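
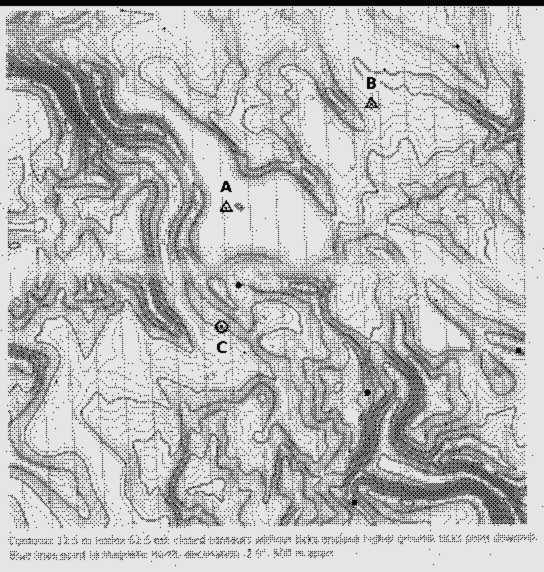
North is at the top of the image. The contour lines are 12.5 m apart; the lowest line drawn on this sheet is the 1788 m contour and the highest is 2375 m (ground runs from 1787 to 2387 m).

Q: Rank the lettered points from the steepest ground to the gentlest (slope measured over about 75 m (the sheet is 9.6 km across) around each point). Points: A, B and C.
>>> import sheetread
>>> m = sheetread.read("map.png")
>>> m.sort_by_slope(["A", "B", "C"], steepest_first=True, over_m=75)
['C', 'B', 'A']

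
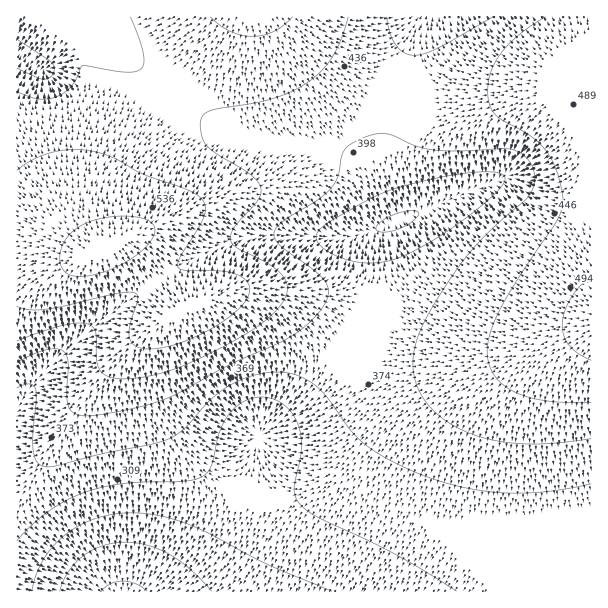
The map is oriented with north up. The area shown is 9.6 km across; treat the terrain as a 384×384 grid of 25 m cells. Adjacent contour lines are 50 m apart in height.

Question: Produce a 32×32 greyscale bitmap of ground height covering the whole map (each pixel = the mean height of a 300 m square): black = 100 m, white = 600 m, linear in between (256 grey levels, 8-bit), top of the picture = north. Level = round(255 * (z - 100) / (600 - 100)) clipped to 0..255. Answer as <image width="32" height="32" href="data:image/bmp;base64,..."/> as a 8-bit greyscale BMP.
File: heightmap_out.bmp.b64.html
<image width="32" height="32" href="data:image/bmp;base64,Qk02CAAAAAAAADYEAAAoAAAAIAAAACAAAAABAAgAAAAAAAAEAAATCwAAEwsAAAABAAAAAAAAAAAAAAEBAQACAgIAAwMDAAQEBAAFBQUABgYGAAcHBwAICAgACQkJAAoKCgALCwsADAwMAA0NDQAODg4ADw8PABAQEAAREREAEhISABMTEwAUFBQAFRUVABYWFgAXFxcAGBgYABkZGQAaGhoAGxsbABwcHAAdHR0AHh4eAB8fHwAgICAAISEhACIiIgAjIyMAJCQkACUlJQAmJiYAJycnACgoKAApKSkAKioqACsrKwAsLCwALS0tAC4uLgAvLy8AMDAwADExMQAyMjIAMzMzADQ0NAA1NTUANjY2ADc3NwA4ODgAOTk5ADo6OgA7OzsAPDw8AD09PQA+Pj4APz8/AEBAQABBQUEAQkJCAENDQwBEREQARUVFAEZGRgBHR0cASEhIAElJSQBKSkoAS0tLAExMTABNTU0ATk5OAE9PTwBQUFAAUVFRAFJSUgBTU1MAVFRUAFVVVQBWVlYAV1dXAFhYWABZWVkAWlpaAFtbWwBcXFwAXV1dAF5eXgBfX18AYGBgAGFhYQBiYmIAY2NjAGRkZABlZWUAZmZmAGdnZwBoaGgAaWlpAGpqagBra2sAbGxsAG1tbQBubm4Ab29vAHBwcABxcXEAcnJyAHNzcwB0dHQAdXV1AHZ2dgB3d3cAeHh4AHl5eQB6enoAe3t7AHx8fAB9fX0Afn5+AH9/fwCAgIAAgYGBAIKCggCDg4MAhISEAIWFhQCGhoYAh4eHAIiIiACJiYkAioqKAIuLiwCMjIwAjY2NAI6OjgCPj48AkJCQAJGRkQCSkpIAk5OTAJSUlACVlZUAlpaWAJeXlwCYmJgAmZmZAJqamgCbm5sAnJycAJ2dnQCenp4An5+fAKCgoAChoaEAoqKiAKOjowCkpKQApaWlAKampgCnp6cAqKioAKmpqQCqqqoAq6urAKysrACtra0Arq6uAK+vrwCwsLAAsbGxALKysgCzs7MAtLS0ALW1tQC2trYAt7e3ALi4uAC5ubkAurq6ALu7uwC8vLwAvb29AL6+vgC/v78AwMDAAMHBwQDCwsIAw8PDAMTExADFxcUAxsbGAMfHxwDIyMgAycnJAMrKygDLy8sAzMzMAM3NzQDOzs4Az8/PANDQ0ADR0dEA0tLSANPT0wDU1NQA1dXVANbW1gDX19cA2NjYANnZ2QDa2toA29vbANzc3ADd3d0A3t7eAN/f3wDg4OAA4eHhAOLi4gDj4+MA5OTkAOXl5QDm5uYA5+fnAOjo6ADp6ekA6urqAOvr6wDs7OwA7e3tAO7u7gDv7+8A8PDwAPHx8QDy8vIA8/PzAPT09AD19fUA9vb2APf39wD4+PgA+fn5APr6+gD7+/sA/Pz8AP39/QD+/v4A////AFRENCceGhoeJCwzOj9DR0pNUFNXWl5iZWhrbW9wcXJyWUo8MCcjIyctNDtBRktOUVRXWl1hZGdqbG9wcnNzdHRgU0c8NDAwMzg+REpOUlVYW15hZGdpbG5wcnN0dXV1dWdeU0pDPz9BRElOUlZZXF9iZGdpbG5wcnN1dnZ3d3d2bmlgWVNPTk9SVVdaXF5gZGdqbG5wcnR2d3h5enp5eXh0c21nYl9eXl5fYF9eX2Jmam5xc3V3eXt9fn+AgH9+fXd7eXVxbmxramlmYV1bX2VscXV4en1/goSGh4iIh4aEeYKEgX57eXd1cWphWFVZY210eXyAg4aJjI6QkZGRkI55hoyMioiFg395b2JWUVZibnd9gYWJjZGUl5qbnJybmniHkpaVk5GOiYJ2aFpVWWVxe4GGio6Tl5ufoqWmp6emeYaVnaCfnZqVjYFzZ2Fkbnh/hYmOkpecoaaqrbCxsrKAhZSiqq2sqaSckoV5c3R5f4SIjJCVmqCmq7C0t7q8vo+Lk6Oxury7tq+mmpCIhISGiIqNkZacoaius7i9wcTHpZybpLPBycvJw7qwpZyVkIyLi46RlpuhqK60usDFys65s6ystMHO1tfUzcO4raOblI+MjZCUmZ+mrLO6wMfN0snIxL+9wszW3N7a0si8sKWclI+Nj5KXnKOpsLi/xszS0tfY1dDMzNDX29zY0MW5rKGXkI2NkJSZn6WstLvCyc/Y3uPl4t3W0c/Q0dDMwreqnpSMiYiLkJWboaivtr3Eytrg5urt6uTb0crEwLuzqJuPhX58fYKIj5adpKuyuL7D2+Dk6e3u6+XbzsK3rqSZjoN5cWxtcXqDjZafp660ub3Z3uHk5+jo5d/VybyxppySiH50a2Zma3N+ipagqLC1uNfb3t/f4N/d2dTMwrmwp5+Xj4V7cmxpa3F7h5Ofq7O20tbZ2dnX1NLOysW/ubOspp+ZkouEfnl1dHZ8hpWotLjN0dPT0tDMyMTAvLezrqqloJuXk5GPjImGg4OFlKq3u8jLzMzMycbBvbi0sa2qpqKfm5iXlpeYmJmYl5ejs7y/wsTGxsXDwLy5tbKvrKqnpKGem5qZmpyfo6aprLS8wcO9v7+/v727uLa0srGwrqyppqKfnJucnqKnrLG3vcLFxbSwtbq5uLa1tLS1tbW0s7Csp6OfnZ2foqiutLrAxMbHoZqls7W0s7S1trm7vLy6t7Ktp6KenZ6hp620u8DEx8eSlqKwsrGys7a6vsHDw8G+ubKqo56bm56jqrG4vsPGxpqkrLCwsLK1ub7Dx8nKyMS+t66knJeVl5yjq7O6v8LEqq+wr6+wsre8w8jNz8/NycO7saWbko6NkZegqLG4vL8="/>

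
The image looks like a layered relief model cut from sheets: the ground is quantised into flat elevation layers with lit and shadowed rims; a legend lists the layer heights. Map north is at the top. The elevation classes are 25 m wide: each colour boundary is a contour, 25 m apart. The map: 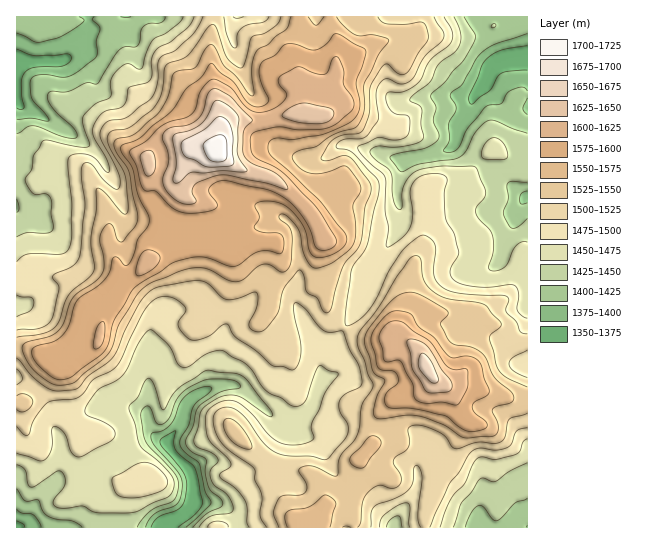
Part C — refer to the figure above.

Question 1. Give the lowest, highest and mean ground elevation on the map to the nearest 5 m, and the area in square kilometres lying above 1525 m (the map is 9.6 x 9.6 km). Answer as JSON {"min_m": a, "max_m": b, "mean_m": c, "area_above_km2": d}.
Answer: {"min_m": 1355, "max_m": 1720, "mean_m": 1505, "area_above_km2": 35.0}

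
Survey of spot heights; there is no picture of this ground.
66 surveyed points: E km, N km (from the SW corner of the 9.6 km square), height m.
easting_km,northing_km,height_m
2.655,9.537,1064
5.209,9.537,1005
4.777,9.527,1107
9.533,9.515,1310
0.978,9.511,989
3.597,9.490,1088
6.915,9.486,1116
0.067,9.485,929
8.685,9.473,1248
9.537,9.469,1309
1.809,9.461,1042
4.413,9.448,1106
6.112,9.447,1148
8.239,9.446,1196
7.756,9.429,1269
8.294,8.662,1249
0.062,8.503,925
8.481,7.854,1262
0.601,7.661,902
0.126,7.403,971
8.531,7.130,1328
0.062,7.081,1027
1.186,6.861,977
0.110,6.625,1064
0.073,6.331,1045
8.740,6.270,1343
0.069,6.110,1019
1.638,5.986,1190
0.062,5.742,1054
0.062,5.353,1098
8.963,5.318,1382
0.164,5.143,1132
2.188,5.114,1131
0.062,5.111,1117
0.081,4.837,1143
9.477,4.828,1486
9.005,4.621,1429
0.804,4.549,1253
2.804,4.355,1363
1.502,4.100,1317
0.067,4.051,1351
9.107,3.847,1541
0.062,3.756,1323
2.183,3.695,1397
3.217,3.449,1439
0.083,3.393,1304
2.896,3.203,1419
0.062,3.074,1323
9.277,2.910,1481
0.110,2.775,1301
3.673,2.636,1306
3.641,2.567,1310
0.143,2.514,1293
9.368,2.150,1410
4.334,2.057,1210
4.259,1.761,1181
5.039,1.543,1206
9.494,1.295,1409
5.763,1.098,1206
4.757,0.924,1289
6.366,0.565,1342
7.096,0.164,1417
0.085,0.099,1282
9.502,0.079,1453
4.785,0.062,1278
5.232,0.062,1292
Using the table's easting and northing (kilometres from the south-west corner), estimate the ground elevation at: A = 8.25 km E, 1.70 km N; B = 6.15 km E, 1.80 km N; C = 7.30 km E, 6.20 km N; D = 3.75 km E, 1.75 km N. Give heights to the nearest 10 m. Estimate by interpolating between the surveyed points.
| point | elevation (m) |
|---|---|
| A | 1390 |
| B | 1300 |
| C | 1330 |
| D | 1230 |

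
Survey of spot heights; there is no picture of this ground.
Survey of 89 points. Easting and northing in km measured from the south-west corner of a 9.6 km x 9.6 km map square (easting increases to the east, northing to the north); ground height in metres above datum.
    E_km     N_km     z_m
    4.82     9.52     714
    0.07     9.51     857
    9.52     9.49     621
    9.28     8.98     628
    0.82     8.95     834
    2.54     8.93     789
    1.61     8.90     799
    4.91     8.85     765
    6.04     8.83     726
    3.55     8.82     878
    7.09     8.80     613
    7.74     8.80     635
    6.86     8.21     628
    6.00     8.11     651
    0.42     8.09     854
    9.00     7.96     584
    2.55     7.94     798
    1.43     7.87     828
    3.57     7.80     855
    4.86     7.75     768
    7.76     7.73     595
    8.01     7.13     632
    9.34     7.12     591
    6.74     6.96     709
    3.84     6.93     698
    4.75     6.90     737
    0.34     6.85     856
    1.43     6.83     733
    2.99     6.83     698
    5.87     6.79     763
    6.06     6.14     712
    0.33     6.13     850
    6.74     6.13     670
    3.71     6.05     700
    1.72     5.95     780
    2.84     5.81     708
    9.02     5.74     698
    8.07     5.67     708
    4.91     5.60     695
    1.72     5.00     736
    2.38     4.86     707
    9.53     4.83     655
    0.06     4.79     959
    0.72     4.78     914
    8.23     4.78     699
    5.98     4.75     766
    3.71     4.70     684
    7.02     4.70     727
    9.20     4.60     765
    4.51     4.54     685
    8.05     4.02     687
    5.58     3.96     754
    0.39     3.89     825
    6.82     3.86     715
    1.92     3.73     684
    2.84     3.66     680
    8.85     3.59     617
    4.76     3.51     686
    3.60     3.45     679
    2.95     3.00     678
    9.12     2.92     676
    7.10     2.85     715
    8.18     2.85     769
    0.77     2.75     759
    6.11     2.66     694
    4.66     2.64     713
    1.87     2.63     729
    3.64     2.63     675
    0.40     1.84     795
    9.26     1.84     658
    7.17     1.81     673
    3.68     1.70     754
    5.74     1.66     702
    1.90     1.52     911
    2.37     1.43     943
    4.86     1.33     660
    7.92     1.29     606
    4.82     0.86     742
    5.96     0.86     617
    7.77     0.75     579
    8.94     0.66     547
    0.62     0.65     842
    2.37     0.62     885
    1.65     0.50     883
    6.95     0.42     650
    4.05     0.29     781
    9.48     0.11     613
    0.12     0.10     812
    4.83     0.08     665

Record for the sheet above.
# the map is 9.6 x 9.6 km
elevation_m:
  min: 520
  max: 985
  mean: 725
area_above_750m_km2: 30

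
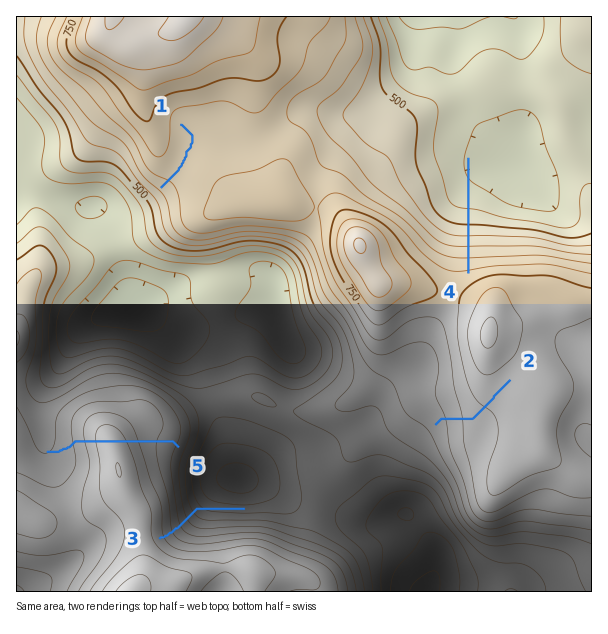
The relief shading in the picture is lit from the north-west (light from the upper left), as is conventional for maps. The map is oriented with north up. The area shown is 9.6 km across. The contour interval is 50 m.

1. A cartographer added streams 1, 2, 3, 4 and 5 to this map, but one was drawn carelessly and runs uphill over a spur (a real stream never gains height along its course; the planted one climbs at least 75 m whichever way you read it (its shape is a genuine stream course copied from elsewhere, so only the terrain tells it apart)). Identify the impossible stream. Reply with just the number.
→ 5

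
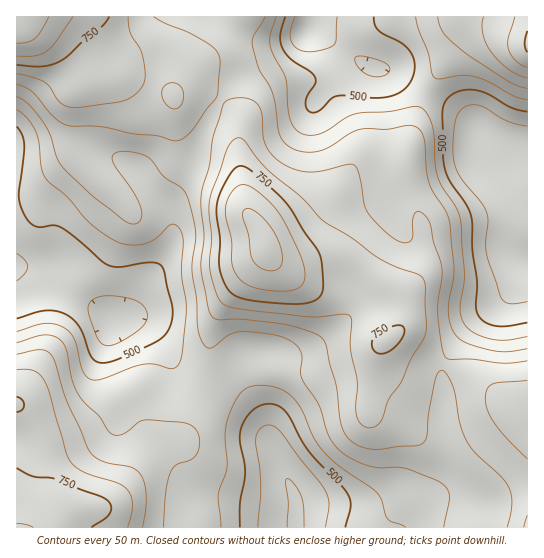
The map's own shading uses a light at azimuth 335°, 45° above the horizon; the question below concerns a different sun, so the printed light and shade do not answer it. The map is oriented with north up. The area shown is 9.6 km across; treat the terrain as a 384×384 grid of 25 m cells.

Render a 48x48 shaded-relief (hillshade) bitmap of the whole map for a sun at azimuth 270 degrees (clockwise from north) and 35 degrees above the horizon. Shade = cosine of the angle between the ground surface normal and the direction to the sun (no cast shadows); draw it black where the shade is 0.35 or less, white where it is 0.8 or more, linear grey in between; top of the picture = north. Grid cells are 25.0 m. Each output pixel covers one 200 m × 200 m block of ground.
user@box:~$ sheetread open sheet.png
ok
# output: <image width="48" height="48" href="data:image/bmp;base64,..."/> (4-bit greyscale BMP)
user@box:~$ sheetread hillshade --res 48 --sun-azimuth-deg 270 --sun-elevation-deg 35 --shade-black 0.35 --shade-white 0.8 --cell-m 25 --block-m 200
<image width="48" height="48" href="data:image/bmp;base64,Qk32BAAAAAAAAHYAAAAoAAAAMAAAADAAAAABAAQAAAAAAIAEAAATCwAAEwsAABAAAAAAAAAAAAAAABEREQAiIiIAMzMzAERERABVVVUAZmZmAHd3dwCIiIgAmZmZAKqqqgC7u7sAzMzMAN3d3QDu7u4A////AHd3ZmZlMjVndlQzRFaKu6qZiImamYiJvHd3d3ZlMjRndlRERFaKu7qpmImZmIiKu3d3d3ZlMjRmdlRERFaKq7qpmIiZiIiaq3d3dmZlQzRmdlVENFeKu7qpmIiIiIiZqnd3ZmZmVEVndlVDNFeau7qZiIiIiJmZmXd2VVZmZlVndlQzNGiru6qYd4iIiZmZmXd2VFVndmZ3dlQyNHq8y6qYd4h3iJiZmYh1REVnd3d3dlMiNYvMy7qYd3d3iImZmYhlREVniHd3dkMjRpvMy7qXdndniJmZmHdlREVniId3dlQzV5vMu7uXZmZniZmpiHZUM0Z3iHd3dmREV5vLu8uXZmZniaqZh2ZDM1eId3d3d2VVV5q7u8uXZmZXiaqYd2ZDI1eIh2d4h3ZmZ5qqq7qXdmVWiaqYd2ZCIleZh2Z4iHZneJmqqrqYdmVXiamIiHZTIkeJmHZ5mHZ3iJmaqqqYdlVXiZiHeHdTISWJmIeJqXZniJmaqquodlRWeId3eIhkIRR5mZiaqXZniJmaqqupdURVZmZniJl1MRNomZmruXZniImaqquphlQzRFVniJmGQiRomaq8yoZniImZmaqph2QiI0VniJmGUzV4iZq83Jd3iIiIeImZmHQhEjVniJiHZVZ4iZq83bmIiHd3ZneImHUhEjRWeIiHdmZ4iJq83tuYiHdmVWeJmHUxESRWd4iIh3d3eJq83typiHdURWeJmHUyESNGd4iIiIiHd4q97uy6mHZURGeIh2ZTERJFZ4iIiJmHd4m97u26mGVDRWd3dmdkEBJFZ4iIiZmYd3is7+3LmFQ0RWd2Znd0IAJGd4iIiZmYh2eL7/3Ll0M0VmZlVnh1IAJGeJiIiamZh1Z63/7LlkI0VmZlZ4h0IBJGiJiImqmZhlV63/7KhTI0ZmZmd4h0IRNXiJiImqmZhlaK3/65ZDI1Z2VmeIhkISNXiJmJqqmYdVaKzv64UzNGd2VneIdTESRniJmZqqmHZmiave23QzRXd2ZneHYyEjV4iKqqqph2ZomZrN2nQzVnh3ZniHUgEkaIiLu6qYdmZ5mYm8ymQ0VniHd3iHQQA1eIiLvLqHZmeJmHisyWM0VniIh3iHQAA2iIiLzLmHZ3iJmHebuVM0VniZh3iHQAA2iIiMzLmHd4iIiHaKqWQzRniamHeHUQA2iIiMzLmHiIiHiGZ5qWQzNXmqmHeHUgE2iIiMzLmHeIh4iGVomXUyJHiZmHeIZCJGiZmLzLmHd3d4iGVXiHUyJGiZh3iIdUNWiqmau6mHd3d4iGVWd3VCJGeId3iZl1VXiqqZqpmHd3Znh2ZVZmZTNGd2ZniaqXZnmqqYiIiHd3Znd3ZlVmZURWZmZnibupd4mrqndmZ3d3Zmd3dlVWVDNWZmZ4iby6iJqru3ZVVmdmZmd3dmVVQyNXd3eIiau6mZq7u3ZURWZmZmZ3ZmZlQhFHmYiZmau6maqru3ZURWZVVmZmZmd2QgBIqpmZmZq6mZqqu3ZURVZURVZmZniHUgA3mpmamZq6mZmavA=="/>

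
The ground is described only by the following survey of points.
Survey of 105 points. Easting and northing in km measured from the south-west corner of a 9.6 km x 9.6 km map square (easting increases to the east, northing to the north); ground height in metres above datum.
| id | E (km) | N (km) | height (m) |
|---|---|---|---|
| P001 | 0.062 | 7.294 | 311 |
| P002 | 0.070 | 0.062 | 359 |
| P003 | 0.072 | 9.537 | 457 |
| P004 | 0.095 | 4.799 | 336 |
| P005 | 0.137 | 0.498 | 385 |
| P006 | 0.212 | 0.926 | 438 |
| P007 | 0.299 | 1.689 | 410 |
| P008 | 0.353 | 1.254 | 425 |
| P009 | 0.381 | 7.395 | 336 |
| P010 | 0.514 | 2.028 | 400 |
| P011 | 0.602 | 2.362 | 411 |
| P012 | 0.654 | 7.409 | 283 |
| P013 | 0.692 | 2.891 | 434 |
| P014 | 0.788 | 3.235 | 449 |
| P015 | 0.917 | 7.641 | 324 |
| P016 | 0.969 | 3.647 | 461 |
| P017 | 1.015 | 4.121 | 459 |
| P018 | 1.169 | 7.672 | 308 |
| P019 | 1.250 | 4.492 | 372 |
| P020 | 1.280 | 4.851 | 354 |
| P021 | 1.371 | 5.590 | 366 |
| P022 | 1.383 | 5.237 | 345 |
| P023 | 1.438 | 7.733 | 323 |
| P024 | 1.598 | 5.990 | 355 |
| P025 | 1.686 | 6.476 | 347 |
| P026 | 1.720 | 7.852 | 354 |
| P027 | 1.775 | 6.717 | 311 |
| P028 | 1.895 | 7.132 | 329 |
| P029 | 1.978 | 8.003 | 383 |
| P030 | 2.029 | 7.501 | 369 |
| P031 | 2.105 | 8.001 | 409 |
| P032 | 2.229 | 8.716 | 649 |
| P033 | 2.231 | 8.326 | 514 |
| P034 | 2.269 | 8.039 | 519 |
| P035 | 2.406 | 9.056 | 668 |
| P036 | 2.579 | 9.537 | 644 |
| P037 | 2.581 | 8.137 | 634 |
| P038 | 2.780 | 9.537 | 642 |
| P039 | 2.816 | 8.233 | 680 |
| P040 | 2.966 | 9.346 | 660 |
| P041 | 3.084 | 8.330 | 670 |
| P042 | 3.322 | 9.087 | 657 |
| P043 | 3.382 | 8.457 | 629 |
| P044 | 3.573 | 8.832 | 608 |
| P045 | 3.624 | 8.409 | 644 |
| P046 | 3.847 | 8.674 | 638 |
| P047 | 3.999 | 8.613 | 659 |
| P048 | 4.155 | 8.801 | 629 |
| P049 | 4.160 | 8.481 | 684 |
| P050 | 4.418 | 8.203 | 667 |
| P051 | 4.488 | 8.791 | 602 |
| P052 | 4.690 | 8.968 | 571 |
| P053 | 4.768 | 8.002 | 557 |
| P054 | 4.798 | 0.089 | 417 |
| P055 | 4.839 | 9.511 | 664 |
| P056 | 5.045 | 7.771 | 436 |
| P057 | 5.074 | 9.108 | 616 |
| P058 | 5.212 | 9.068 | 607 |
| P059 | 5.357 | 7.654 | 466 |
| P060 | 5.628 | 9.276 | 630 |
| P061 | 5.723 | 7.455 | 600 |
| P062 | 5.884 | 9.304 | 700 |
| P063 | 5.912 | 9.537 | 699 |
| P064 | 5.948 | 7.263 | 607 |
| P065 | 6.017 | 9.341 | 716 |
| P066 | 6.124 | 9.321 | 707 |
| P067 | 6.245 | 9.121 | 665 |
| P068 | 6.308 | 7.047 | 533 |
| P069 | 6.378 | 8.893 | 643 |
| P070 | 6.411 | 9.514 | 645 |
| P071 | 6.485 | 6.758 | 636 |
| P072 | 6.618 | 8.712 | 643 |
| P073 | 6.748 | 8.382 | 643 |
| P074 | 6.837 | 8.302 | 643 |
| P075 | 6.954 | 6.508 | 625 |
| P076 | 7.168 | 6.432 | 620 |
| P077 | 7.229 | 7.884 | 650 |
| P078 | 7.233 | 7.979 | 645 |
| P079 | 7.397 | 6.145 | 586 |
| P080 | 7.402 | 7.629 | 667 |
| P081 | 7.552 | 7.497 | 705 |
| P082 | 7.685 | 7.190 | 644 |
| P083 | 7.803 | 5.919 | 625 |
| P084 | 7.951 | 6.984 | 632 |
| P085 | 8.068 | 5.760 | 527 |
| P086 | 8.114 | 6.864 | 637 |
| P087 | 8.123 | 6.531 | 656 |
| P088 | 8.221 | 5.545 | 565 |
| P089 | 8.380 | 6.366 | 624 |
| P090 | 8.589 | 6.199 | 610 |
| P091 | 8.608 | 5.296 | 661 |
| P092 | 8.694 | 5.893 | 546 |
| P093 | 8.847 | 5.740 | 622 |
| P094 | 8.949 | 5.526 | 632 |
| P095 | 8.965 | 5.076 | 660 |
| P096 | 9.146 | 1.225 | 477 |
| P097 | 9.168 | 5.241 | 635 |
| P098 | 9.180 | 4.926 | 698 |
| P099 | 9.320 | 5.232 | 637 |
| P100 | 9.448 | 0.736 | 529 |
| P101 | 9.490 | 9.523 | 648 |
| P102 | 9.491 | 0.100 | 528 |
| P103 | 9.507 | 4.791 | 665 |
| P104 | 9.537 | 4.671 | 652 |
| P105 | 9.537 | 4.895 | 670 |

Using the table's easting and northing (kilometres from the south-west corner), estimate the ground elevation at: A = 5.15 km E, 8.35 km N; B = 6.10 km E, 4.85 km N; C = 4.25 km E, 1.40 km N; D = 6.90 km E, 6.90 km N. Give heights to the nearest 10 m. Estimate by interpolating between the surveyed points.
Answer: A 550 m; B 470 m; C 410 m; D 630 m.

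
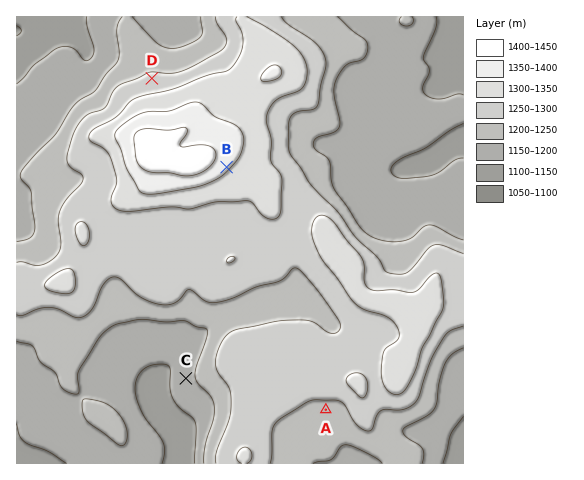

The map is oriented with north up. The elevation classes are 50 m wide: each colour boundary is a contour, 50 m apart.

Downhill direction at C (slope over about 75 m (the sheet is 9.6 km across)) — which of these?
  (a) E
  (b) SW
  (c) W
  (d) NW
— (c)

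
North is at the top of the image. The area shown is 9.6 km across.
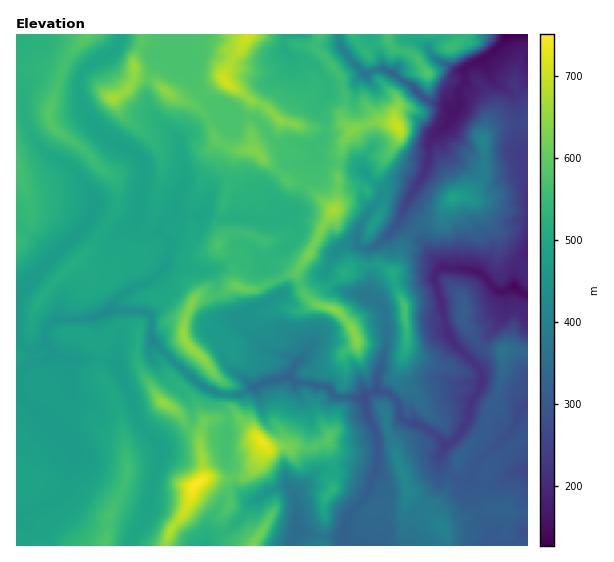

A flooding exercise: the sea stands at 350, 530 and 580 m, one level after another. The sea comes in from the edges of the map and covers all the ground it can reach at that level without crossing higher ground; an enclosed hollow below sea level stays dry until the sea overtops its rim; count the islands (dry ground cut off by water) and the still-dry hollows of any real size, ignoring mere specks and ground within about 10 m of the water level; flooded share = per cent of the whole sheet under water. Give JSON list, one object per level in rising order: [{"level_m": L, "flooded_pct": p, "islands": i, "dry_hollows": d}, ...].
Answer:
[{"level_m": 350, "flooded_pct": 22, "islands": 2, "dry_hollows": 0}, {"level_m": 530, "flooded_pct": 71, "islands": 1, "dry_hollows": 0}, {"level_m": 580, "flooded_pct": 90, "islands": 5, "dry_hollows": 0}]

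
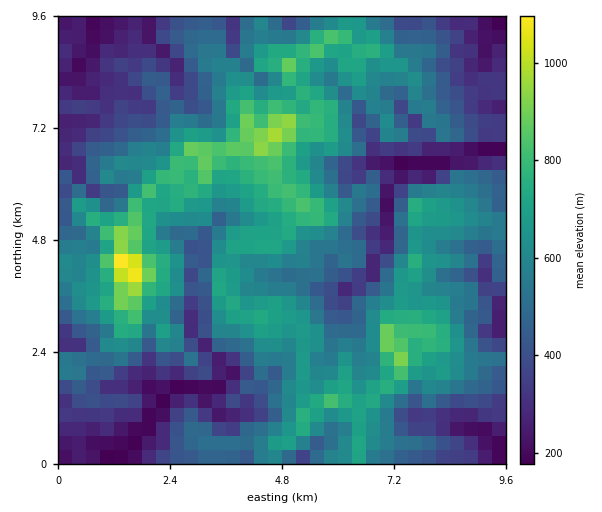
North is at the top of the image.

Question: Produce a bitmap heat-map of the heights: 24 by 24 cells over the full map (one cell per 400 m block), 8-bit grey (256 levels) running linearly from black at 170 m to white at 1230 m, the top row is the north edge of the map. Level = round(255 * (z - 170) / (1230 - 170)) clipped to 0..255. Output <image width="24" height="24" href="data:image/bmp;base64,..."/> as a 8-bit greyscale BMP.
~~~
<image width="24" height="24" href="data:image/bmp;base64,Qk12BgAAAAAAADYEAAAoAAAAGAAAABgAAAABAAgAAAAAAEACAAATCwAAEwsAAAABAAAAAAAAAAAAAAEBAQACAgIAAwMDAAQEBAAFBQUABgYGAAcHBwAICAgACQkJAAoKCgALCwsADAwMAA0NDQAODg4ADw8PABAQEAAREREAEhISABMTEwAUFBQAFRUVABYWFgAXFxcAGBgYABkZGQAaGhoAGxsbABwcHAAdHR0AHh4eAB8fHwAgICAAISEhACIiIgAjIyMAJCQkACUlJQAmJiYAJycnACgoKAApKSkAKioqACsrKwAsLCwALS0tAC4uLgAvLy8AMDAwADExMQAyMjIAMzMzADQ0NAA1NTUANjY2ADc3NwA4ODgAOTk5ADo6OgA7OzsAPDw8AD09PQA+Pj4APz8/AEBAQABBQUEAQkJCAENDQwBEREQARUVFAEZGRgBHR0cASEhIAElJSQBKSkoAS0tLAExMTABNTU0ATk5OAE9PTwBQUFAAUVFRAFJSUgBTU1MAVFRUAFVVVQBWVlYAV1dXAFhYWABZWVkAWlpaAFtbWwBcXFwAXV1dAF5eXgBfX18AYGBgAGFhYQBiYmIAY2NjAGRkZABlZWUAZmZmAGdnZwBoaGgAaWlpAGpqagBra2sAbGxsAG1tbQBubm4Ab29vAHBwcABxcXEAcnJyAHNzcwB0dHQAdXV1AHZ2dgB3d3cAeHh4AHl5eQB6enoAe3t7AHx8fAB9fX0Afn5+AH9/fwCAgIAAgYGBAIKCggCDg4MAhISEAIWFhQCGhoYAh4eHAIiIiACJiYkAioqKAIuLiwCMjIwAjY2NAI6OjgCPj48AkJCQAJGRkQCSkpIAk5OTAJSUlACVlZUAlpaWAJeXlwCYmJgAmZmZAJqamgCbm5sAnJycAJ2dnQCenp4An5+fAKCgoAChoaEAoqKiAKOjowCkpKQApaWlAKampgCnp6cAqKioAKmpqQCqqqoAq6urAKysrACtra0Arq6uAK+vrwCwsLAAsbGxALKysgCzs7MAtLS0ALW1tQC2trYAt7e3ALi4uAC5ubkAurq6ALu7uwC8vLwAvb29AL6+vgC/v78AwMDAAMHBwQDCwsIAw8PDAMTExADFxcUAxsbGAMfHxwDIyMgAycnJAMrKygDLy8sAzMzMAM3NzQDOzs4Az8/PANDQ0ADR0dEA0tLSANPT0wDU1NQA1dXVANbW1gDX19cA2NjYANnZ2QDa2toA29vbANzc3ADd3d0A3t7eAN/f3wDg4OAA4eHhAOLi4gDj4+MA5OTkAOXl5QDm5uYA5+fnAOjo6ADp6ekA6urqAOvr6wDs7OwA7e3tAO7u7gDv7+8A8PDwAPHx8QDy8vIA8/PzAPT09AD19fUA9vb2APf39wD4+PgA+fn5APr6+gD7+/sA/Pz8AP39/QD+/v4A////AAwSAwMQKj1HTEhPa1A7X3F5U0pBNC8eBhUSEwsEGUBRSEZXbn9qT2h+X0pGNB0MCSUjJBwODDQ8GBkxRHOLaXV5ZDMlHhYaJCc7LjQcBRQTEjItUGt+lYWBd1VKSDg3LUpKMRoRFA8WExhIQmtzboBuh4pke2pZRFxPTE0uMzlHFyRPWmVvXXReiKqCd2ZUUiExY3RRal8dRFFpc2x4Wl9cop6Sj3BGKTZQYpF1dVIhZHODgHdyTURblZOQimI6HFNyhq6Kc0gib4R6gHdcPDVXcX18dltOHWNwgL2qjWcsfXdkXlpKOx4tUXlvXlZDKmpolOC/jm8weXZkX1deSEwrN3h+aFg1PWNdgb+VgV8vZX5+gnNcVlRAHFh7ZVhCS0ldj7KZZFFUUXh8gIV1bU4uFFV1cWteXEmEcXyWenp1WmB+hZGdjmRGEmCDfXVmV0JEOUyXho6JeHmElJyLa0tcGT9naWVaSDQuZF1tipabjomTm455XC0xJBAQH0pGQhc4UWFrbpOopZqjpo5vWEgrEA8SCgYGCh4pND9NUHyKeJ21vqeKkWwsVlMkTD8lIBwdJjMxPlpTVo2kqq+RkWM0aTlHWUAsJiIgICklQDU2WoeEhYKOhFNgWURiRDQiGw4QGyI3RSNAW3ZeZo95YXJwYGRjRywmJhUKHykrJSFUYlNwjKOJcoh6eG9XOykUGhoKEhcbHEFTVDJpcnGQnImIeU9TRSYWDhILChMRKDxEQixfUzpYcoNpVTM+LiMRBA=="/>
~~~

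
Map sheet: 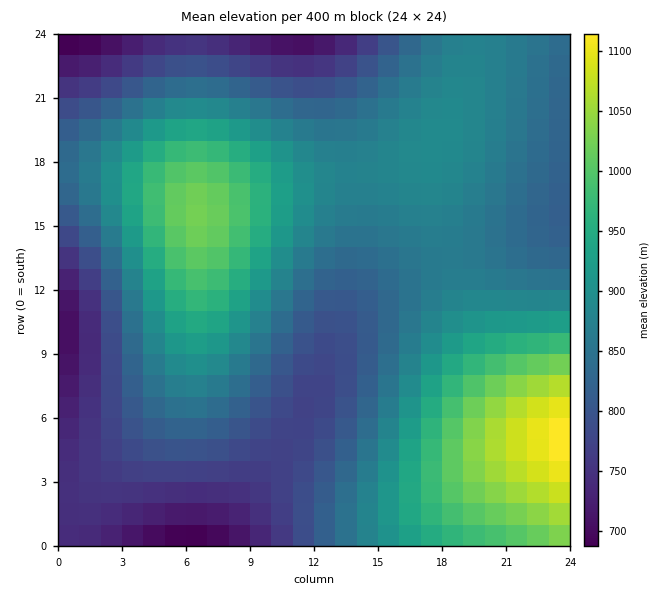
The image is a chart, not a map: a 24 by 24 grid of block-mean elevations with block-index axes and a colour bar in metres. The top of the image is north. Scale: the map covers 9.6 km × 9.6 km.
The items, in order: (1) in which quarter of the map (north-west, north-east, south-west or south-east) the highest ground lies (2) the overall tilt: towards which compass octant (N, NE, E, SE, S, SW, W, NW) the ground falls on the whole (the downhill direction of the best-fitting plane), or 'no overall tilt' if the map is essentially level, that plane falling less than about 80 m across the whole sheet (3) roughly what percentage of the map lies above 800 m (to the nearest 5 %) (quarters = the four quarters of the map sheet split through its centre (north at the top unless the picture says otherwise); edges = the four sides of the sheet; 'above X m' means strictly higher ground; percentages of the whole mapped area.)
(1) Look to the south-east quarter for the highest ground.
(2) Overall the map slopes down towards the west.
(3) Ground above 800 m makes up about 75 % of the sheet.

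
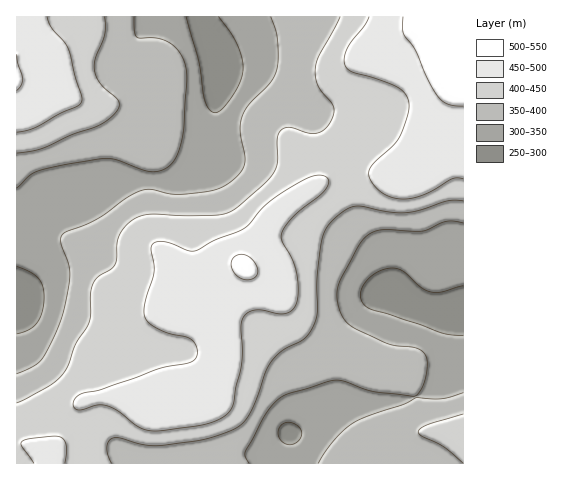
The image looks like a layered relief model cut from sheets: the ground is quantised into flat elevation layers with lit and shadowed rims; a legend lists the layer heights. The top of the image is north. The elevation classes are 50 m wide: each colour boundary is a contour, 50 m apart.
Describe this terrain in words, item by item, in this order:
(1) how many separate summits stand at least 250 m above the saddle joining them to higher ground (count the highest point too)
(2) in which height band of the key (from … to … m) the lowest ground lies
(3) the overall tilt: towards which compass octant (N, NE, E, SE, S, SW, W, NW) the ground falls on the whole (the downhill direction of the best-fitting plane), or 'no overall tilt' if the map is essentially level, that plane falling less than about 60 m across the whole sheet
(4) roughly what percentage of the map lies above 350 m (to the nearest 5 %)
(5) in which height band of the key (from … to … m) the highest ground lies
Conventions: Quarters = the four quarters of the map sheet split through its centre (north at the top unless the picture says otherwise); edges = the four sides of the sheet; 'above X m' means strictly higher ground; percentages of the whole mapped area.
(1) Counting only tops that stand 250 m proud, the map has 1 summit.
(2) The lowest ground lies in the 250–300 m band.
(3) On the whole the map has no overall tilt.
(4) Ground above 350 m makes up about 75 % of the sheet.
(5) Between 500 and 550 m: that is the band holding the highest ground.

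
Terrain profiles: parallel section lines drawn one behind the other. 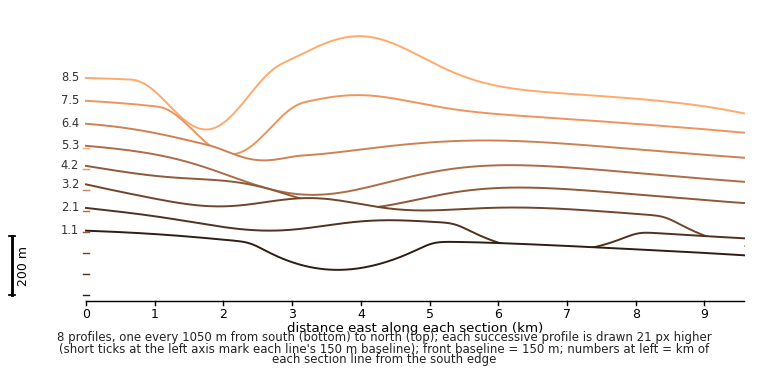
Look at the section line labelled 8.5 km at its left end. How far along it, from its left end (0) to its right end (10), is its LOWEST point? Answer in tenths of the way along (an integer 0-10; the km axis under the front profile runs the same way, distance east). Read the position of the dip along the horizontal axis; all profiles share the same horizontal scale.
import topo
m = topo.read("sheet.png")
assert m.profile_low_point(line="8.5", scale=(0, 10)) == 2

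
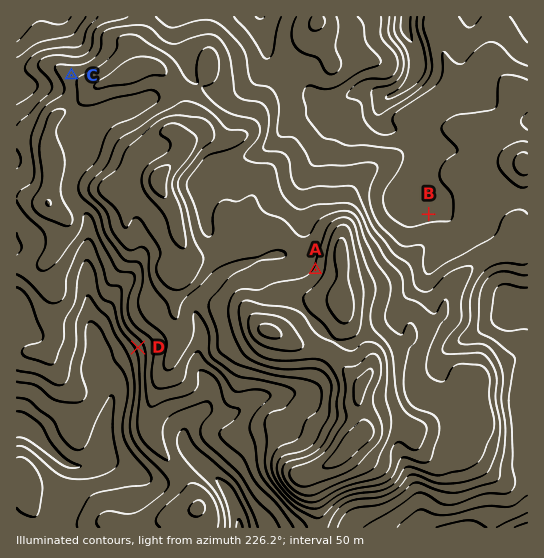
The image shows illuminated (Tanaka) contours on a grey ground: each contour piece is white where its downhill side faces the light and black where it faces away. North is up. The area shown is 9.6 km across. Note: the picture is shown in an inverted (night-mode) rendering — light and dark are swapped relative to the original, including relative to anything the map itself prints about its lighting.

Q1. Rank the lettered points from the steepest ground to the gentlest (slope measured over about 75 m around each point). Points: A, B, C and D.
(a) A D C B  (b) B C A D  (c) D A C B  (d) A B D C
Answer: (c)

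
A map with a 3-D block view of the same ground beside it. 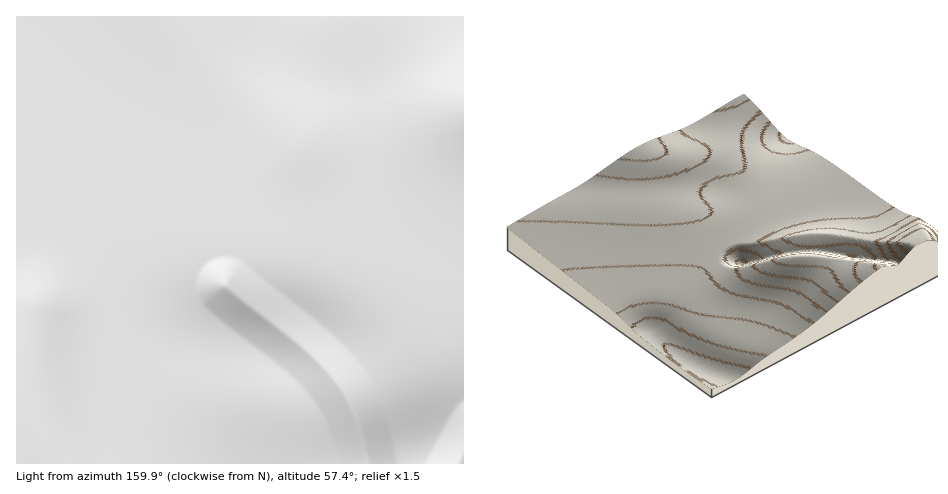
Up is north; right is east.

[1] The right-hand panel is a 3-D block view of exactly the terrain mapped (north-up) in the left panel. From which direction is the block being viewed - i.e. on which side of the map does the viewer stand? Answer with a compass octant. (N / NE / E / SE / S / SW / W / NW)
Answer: SW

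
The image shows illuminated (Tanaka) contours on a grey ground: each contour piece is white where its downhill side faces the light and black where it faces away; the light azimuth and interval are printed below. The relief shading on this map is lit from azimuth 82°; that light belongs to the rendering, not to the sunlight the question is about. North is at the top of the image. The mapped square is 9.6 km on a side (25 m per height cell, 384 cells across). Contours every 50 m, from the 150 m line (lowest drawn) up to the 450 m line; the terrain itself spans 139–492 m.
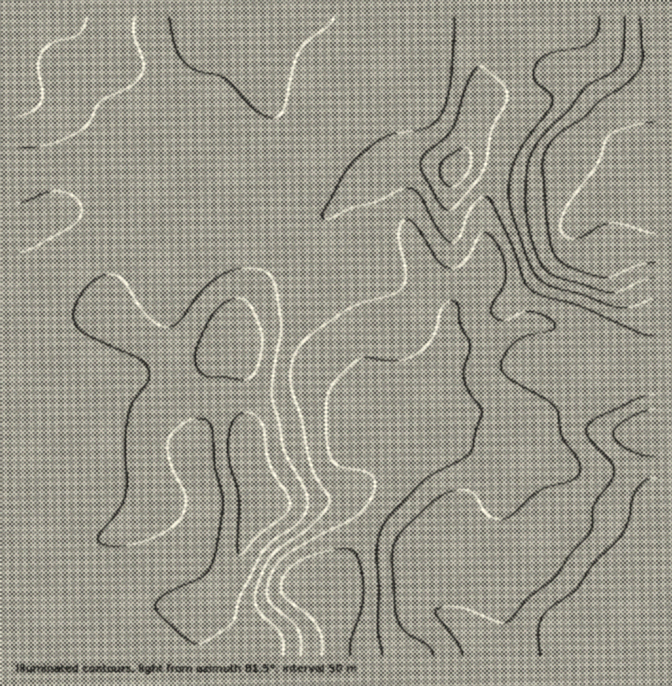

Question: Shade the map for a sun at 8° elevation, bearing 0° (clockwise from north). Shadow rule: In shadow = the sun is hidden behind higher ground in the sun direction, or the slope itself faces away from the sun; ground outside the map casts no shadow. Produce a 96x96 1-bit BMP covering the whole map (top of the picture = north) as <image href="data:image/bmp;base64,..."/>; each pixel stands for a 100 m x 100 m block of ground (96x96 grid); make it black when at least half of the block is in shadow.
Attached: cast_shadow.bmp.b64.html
<image width="96" height="96" href="data:image/bmp;base64,Qk2+BAAAAAAAAD4AAAAoAAAAYAAAAGAAAAABAAEAAAAAAIAEAAATCwAAEwsAAAIAAAAAAAAA////AAAAAAAAAAAAAAAAAAAAAAAAAAAAAAAAAAAAAAAAAAAAAAAAAAAAAAAAAAAAAAAAAAAAAAAAAAAAAAAAAAAAAAAAAAAAAAAAAAAAAAAAAAAAAAAAAAAAAAAAAAAAAAAAAAAAAAAAAAAAA8AAAAAAAAAAAAAAB+AAAAAAAAAAAAAAD/AAAAAAAAAAAAAAD/AAAAAAAAAAAAAAD/gAAAAAAAAAAAAAD/wAAAAAAAAAAAAAD/4AAAAAAAAAAAAAD/+AAAAAAAAAAAAAD/+AAAAAAAAAAAAAD/+AAAAAAAAAAAAAB//AAAAAAAAAAAAAA//AAAAAAAAAAAAAAP+AAAAAAAAAAAAAAAAAAAAAAAAAAAAAAAAAAAAAAAAAAAAAAAAAAAAAAAAAAAAAAAAAAAAAAAAAAAAAAAAAAAAAAAAAAAAAAAAAAAAAAAAAAAAAAAAAAAAAAAAAAAAAAAAAAAAAAAAAAAAAAAAAAAAAABgAAAAAAAAAAAAAAH8AAAAAAAAAAAAAAD8AAAAAAAAAAAAAAAAAAAAAAAAAAAAAAAAAAAAAAAAAAAAAAAAAAAAAAAAAAAAAAAAAAAAAAAAAAAAAAAAAAAAAAAAAAAAAAAAAAAAAAAAAAAAMAAAAAAAAAAAAAAAMAAAAAAAAAAAAAAAMAAAAAAAAAAAAAAAAAAAAAAAAAAAAAAAAAAAAAAAAAAAAAAAAA4AAAAAAAAAAAAAAH+AAAAAAAAAAAAAAP/AAAAAAAAAAAAAAf/gAAAAAAAAAAAAA//wAAAAAAAAAAAAB//4AAAAAAAAAAAAD//8AAAAAAAAAAAAH//8AAAAAAAAAAAAH//8AAAAAAAAAAAAH//8AAAAAAAAAAAAH//8AAAAAAAAAAAAH//8AAAAAAAAAAAAH//8AAAAAAAAAAEAH//8AAAAAAAAAAGAH//8AAAAAAAAAAGAH4B+AAAAAAAAAAAAAAADAAAAAAAAAAAAAAADAAAAAAAAAAAAAAAAEAAAAAAAAAAAAAAAAAAAAAAAAAAAAAAAAAAAAAAAAABAAAAAAAAAAAAAAADgAAAAAAAAAAAAAAHgAAAAAAAAAAAAAQHwAAAAAAAAAAAAA8PwAAAAAAAAAAAAB+PwAAAAAAAAAAAAA+HwAAAAAAAAAAAAAABwAAAAAAAAAAAAAAAAAAAAAAAAAAAAAAAAAAAAAAAAAAAAAAAAAAAAAAAAAAAAAAAAAAAAAAAAAAAAAAAAAAAAAAAAAAAAAAAAAAAAAAAAAAAAAAAAAAAAAAAAAAAAAAAAAAAAAAAAAAAAAAAAAAAAAAAAAAAAAAAAAAAAAAAAAAAAAAAAAAAAAAAAAAAAAAAAAAAAAAAAAAAAAAAAAAAAAAAAAAAAAAAAAAAAAAAAAAAAAAAAAAAAAAAAAAAAAAAAAAAAAAAAAAAAAAAAAAAAAAAAAAAAAAAAAAAAAAAAAAAAAAAAAAAAAAAAAAAAAAAAAAAAAAAAAAAAAAAAAAAAAAAAAAAAAAAAAAAAAAAAAAAAAAAAAAAAAAAAAAAAAAAAAAAA="/>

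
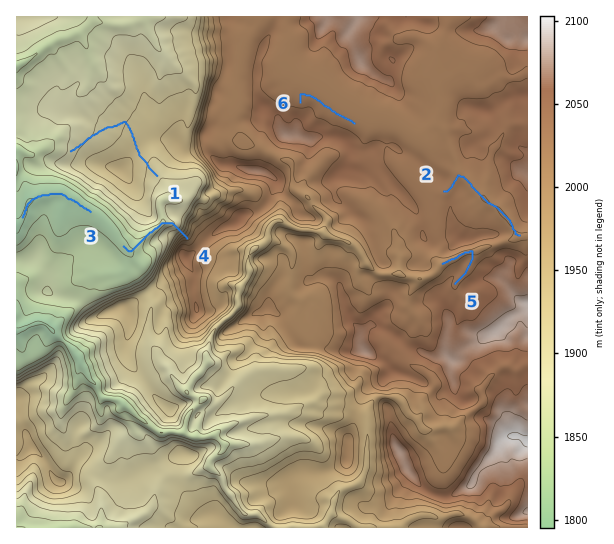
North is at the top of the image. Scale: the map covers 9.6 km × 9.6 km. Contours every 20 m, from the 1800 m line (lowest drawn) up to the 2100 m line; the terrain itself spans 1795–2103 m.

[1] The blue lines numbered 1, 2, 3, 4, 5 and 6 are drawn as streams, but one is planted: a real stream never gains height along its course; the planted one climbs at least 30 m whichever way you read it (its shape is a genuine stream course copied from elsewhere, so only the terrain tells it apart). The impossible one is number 1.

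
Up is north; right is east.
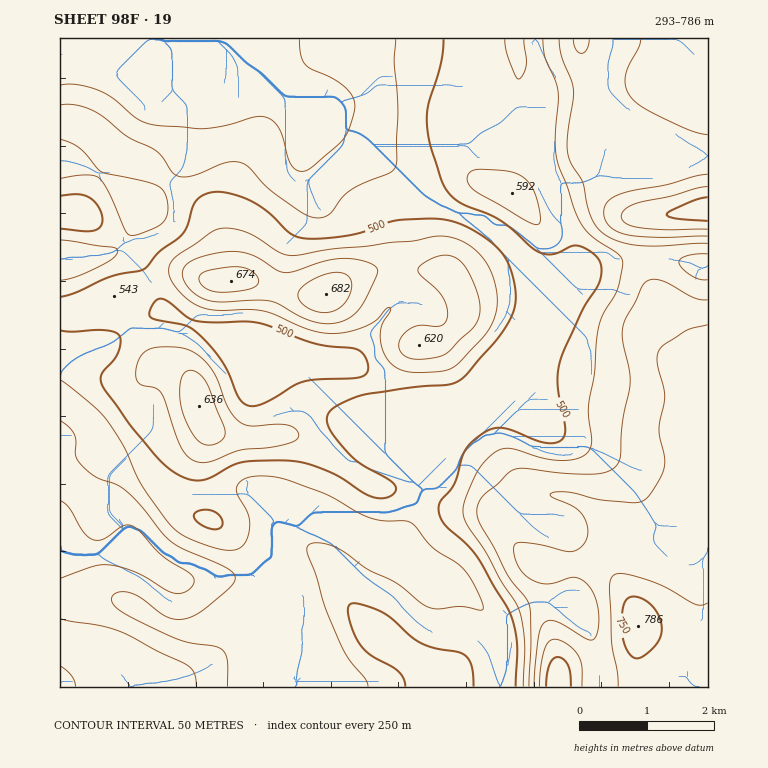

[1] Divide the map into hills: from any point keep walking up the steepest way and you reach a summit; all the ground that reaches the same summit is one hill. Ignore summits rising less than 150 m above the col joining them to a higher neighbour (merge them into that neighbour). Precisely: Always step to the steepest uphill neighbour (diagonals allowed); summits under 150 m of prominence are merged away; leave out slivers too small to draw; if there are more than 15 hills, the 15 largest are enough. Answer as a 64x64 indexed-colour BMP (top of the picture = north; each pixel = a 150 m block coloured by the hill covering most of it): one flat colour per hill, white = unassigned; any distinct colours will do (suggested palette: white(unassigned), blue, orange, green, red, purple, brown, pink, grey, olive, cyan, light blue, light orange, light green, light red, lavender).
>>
<image width="64" height="64" href="data:image/bmp;base64,Qk12CAAAAAAAAHYAAAAoAAAAQAAAAEAAAAABAAQAAAAAAAAIAAATCwAAEwsAABAAAAAAAAAA////ALR3HwAOf/8ALKAsACgn1gC9Z5QAS1aMAMJ34wB/f38AIr28AM++FwDox64AeLv/AIrfmACWmP8A1bDFABEREREREREREREREREREREREREREREREREREREREREREREREREREREREREREREREREREREREREREREREREREREREREREREREREREREREREREREREREREREREREREREREREREREREREREREREREREREREREREREREREREREREREREREREREREREREREREREREREREREREREREREREREREREREREREREREREREREREREREREREREREREREREREREREREREREREREREREREREREREREREREREREREREREREREREREREREREREREREREREREREREREREREREREREREREREREREREREREREREREREREREREREREREREREREREREREREREREREREREREREREREREREREREREREREREREREREREREREREREREREREREREREREREREREREREREREREREREREREREREREREREREREREREREREREREREREREREREREREREREREREREREREREREREREREREREREREREREREREREiIiIREREREREREREREREREREREREREREREREREREREiIiIhERERERERERERERERIhERERERERERERERERERESIiIiEREREREREREREREiIiERERERERERERERERERERIiIiIhERERERERERERIiIiIhEREREREREREREREREREiIiIiIREREREREREiIiIiIiERERERERERERERERERESIiIiIiERERERERIiIiIiIiIRERERERERERERERERERIiIiIiIiIiIhIiIiIiIiIiIiEREREREREREREREREREiIiIiIiIiIiIiIiIiIiIiIiIRERERERERERERERERESIiIiIiIiIiIiIiIiIiIiIiIhERERERERERERERERERIiIiIiIiIiIiIiIiIiIiIiIiEREREREREREREREREREiIiIiIiIiIiIiIiIiIiIiIiIRERERERERERERERERESIiIiIiIiIiIiIiIiIiIiIiIhERERERERERERERERERIiIiIiIiIiIiIiIiIiIiIiIiEREREREREREREREREREiIiIiIiIiIiIiIiIiIiIiIiIhERERERERERERERERESIiIiIiIiIiIiIiIiIiIiIiIiIiERERERERERERERERIiIiIiIiIiIiIiIiIiIiIiIiIiIhEREREREREREREREiIiIiIiIiIiIiIiIiIiIiIiIiIiIhERERERERERERESIiIiIiIiIiIiIiIiIiIiIiIiIiIiIRERERERERERERIiIiIiIiIiIiIiIiIiIiIiIiIiIiIiEREREREREREREiIiIiIiIiIiIiIiIiIiIiIiIiIiIiIRERERERERERESIiIiIiIiIiIiIiIiIiIiIiIiIiIiIiERERERERERERIiIiIiIiIiIiIiIiIiIiIiIiIiIiIiIREREREREREREiIiIiIiIiIiIiIiIiIiIiIiIiIiIiIiERERERERERESIiIiIiIiIiIiIiIiIiIiIiIiIiIiIiIhERERERERERIiIiIiIiIiIiIiIiIiIiIiIiIiIiIiIiEREREREREREiIiIiIiIiIiIiIiIiIiIiIiIiIiIiIiIRERERERERESIiIiIiIiIiIiIiIiIiIiIiIiIiIiIiIhERERERERERIiIiIiIiIiIiIiIiIiIiIiIiIiIiIiIhEREREREREREiIiIiIiIiIiIiIiIiIiIiIiIiIiIiIhEREzERERERERERIiIiIiIiIiIiIiIiIiIiIiIiIiIhERETMzMzMzMzERERIiIiIiIiIiIiIiIiIiIiIiIiIiERERMzMzMzMzMRERESIiIiIiIiIiIiIiIiIiIiIiIiERERMzMzMzMzMxERERIiIiIiIiIiIiIiIiIiIiIiIhEREREzMzMzMzMzERERESIiIiIiIiIiIiIiIiIiIiIREREREzMzMzMzMzMRERERIiIiIiIiIiIiIiIiIiIiERERERETMzMzMzMzMxERERESIiIiIiIiIiIiIiIiIhERERERERMzMzMzMzMzEREREREiIiIiIiIiIiIiIiIhERERERERMzMzMzMzMzMRERERERIiIiIiIiIiIiIiIhEREREREREzMzMzMzMzMxERERERESIiIiIiIiIiIiIREREREREREzMzMzMzMzMzERERERERIiIiIiIiIiIiIRERERERERETMzMzMzMzMzMRERERERESIiIiIiIiIiIRERERERERETMzMzMzMzMzMxERERERERIiIiIiIiIiEREREREREREREzMzMzMzMzMzEREREREREiIiIiIiIhERERERERERERETMzMzMzMzMzMRERERERESIiIiIiIhERERERERERERERMzMzMzMzMzMxERERERERIiIiIiIRERERERERERERERETMzMzMzMzMzERERERERIiIiIiIRERERERERERERERERMzMzMzMzMzMRERERERIiIiIiEREREREREREREREREREzMzMzMzMzMxERERERIiIiIiEREREREREREREREREREzMzMzMzMzMzERERERIiIiIiERERERERERERERERERETMzMzMzMzMzMREREREiIiIiERERERERERERERERERERMzMzMzMzMzMxERERESIiIiEREREREREREREREREREREzMzMzMzMzMz"/>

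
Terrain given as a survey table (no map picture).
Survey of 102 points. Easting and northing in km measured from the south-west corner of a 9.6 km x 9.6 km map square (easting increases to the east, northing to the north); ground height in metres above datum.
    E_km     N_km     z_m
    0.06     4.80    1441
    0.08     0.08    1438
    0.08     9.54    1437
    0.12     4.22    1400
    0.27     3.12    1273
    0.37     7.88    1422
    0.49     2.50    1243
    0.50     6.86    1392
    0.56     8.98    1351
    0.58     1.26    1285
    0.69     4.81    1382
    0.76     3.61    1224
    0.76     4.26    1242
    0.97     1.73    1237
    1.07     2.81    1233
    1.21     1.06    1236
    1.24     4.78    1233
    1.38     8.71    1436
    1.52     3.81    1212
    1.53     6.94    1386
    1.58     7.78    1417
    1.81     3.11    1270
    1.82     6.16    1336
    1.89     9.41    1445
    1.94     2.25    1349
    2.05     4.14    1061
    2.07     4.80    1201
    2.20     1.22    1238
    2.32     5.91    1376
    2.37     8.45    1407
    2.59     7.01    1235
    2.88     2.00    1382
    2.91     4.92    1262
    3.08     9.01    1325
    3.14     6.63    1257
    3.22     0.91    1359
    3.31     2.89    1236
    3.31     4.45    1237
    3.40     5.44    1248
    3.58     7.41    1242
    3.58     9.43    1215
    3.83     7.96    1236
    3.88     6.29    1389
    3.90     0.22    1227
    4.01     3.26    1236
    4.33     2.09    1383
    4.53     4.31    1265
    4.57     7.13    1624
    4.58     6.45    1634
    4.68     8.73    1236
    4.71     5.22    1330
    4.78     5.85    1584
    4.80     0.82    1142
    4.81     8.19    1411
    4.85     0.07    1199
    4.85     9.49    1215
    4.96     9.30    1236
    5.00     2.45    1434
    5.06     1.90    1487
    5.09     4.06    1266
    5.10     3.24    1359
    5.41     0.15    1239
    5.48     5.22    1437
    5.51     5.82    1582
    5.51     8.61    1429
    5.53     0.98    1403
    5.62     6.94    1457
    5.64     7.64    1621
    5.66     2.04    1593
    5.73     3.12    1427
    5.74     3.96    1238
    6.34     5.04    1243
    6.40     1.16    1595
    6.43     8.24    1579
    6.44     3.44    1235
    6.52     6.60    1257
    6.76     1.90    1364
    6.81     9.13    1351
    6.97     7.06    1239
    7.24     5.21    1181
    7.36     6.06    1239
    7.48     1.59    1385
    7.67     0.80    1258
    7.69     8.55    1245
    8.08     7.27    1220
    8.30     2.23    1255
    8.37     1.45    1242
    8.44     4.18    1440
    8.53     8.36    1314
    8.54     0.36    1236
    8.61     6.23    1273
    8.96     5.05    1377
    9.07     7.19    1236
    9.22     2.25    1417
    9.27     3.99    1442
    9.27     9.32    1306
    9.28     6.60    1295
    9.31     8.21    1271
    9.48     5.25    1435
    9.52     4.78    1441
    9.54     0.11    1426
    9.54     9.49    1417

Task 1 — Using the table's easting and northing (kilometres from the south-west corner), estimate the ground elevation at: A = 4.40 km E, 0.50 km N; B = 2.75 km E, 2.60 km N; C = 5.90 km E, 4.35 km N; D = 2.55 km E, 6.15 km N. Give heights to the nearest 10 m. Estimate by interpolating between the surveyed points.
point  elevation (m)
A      1170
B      1230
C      1240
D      1280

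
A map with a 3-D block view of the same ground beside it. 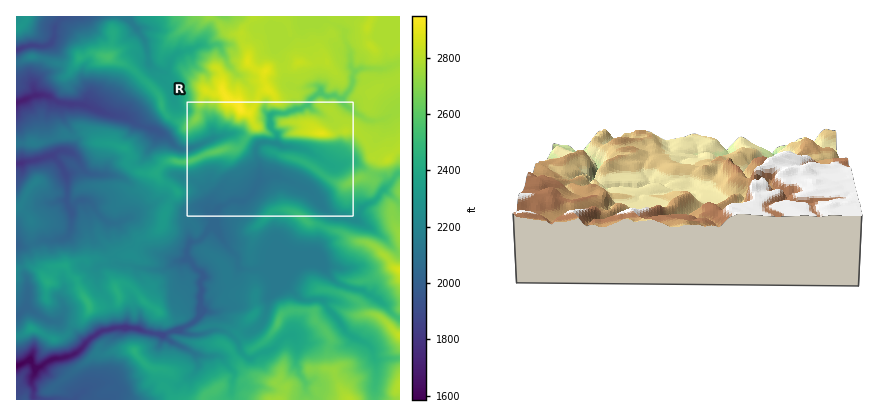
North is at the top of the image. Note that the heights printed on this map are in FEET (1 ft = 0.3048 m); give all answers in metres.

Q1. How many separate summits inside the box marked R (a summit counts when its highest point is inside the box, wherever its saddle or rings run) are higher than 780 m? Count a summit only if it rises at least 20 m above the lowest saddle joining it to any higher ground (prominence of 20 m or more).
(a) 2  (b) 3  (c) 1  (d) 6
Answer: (b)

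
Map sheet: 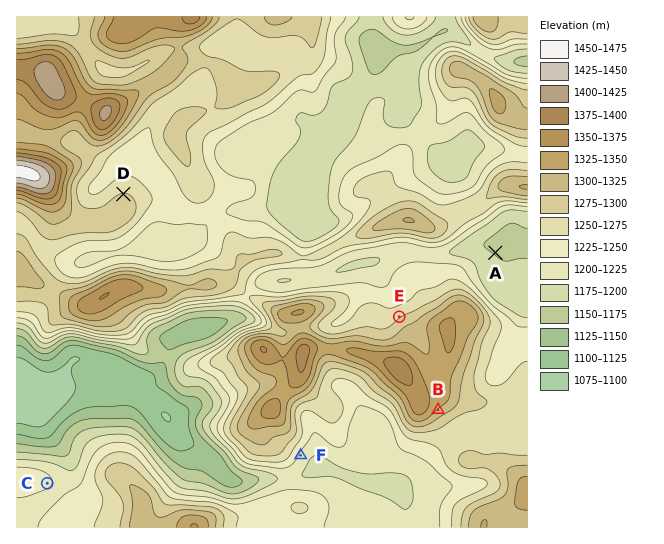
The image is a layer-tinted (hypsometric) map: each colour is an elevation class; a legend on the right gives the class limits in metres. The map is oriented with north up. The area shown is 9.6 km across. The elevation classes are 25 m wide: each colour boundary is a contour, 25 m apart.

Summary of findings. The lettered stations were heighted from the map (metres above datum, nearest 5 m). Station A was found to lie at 1175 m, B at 1320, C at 1225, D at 1275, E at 1270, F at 1220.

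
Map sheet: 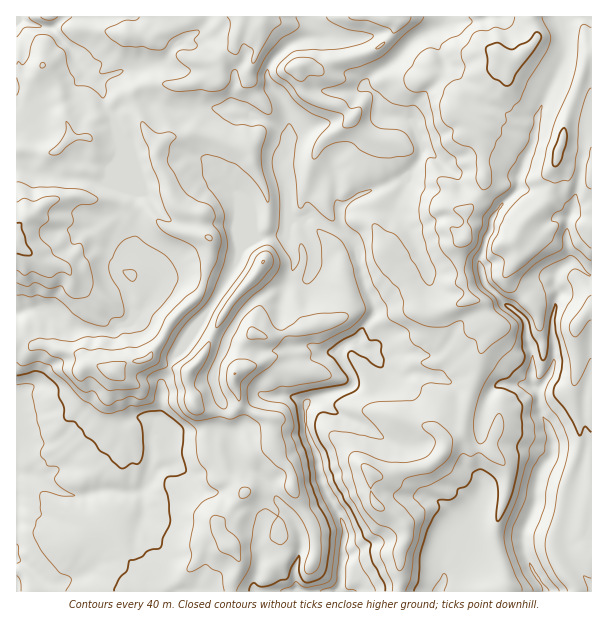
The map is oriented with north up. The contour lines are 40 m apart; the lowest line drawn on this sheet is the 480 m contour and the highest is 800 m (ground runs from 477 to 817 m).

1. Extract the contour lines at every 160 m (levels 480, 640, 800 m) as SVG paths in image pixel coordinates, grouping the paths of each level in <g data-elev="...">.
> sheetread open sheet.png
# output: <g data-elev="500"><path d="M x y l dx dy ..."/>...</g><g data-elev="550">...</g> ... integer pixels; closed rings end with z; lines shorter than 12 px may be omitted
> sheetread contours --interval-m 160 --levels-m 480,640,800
<g data-elev="480"><path d="M543 591l-2-6-10-14-1-8 19 28"/></g><g data-elev="640"><path d="M237 591l13-25 0-20 3-18 5-15 8-4 12 7-6 11-2 9 2 4 9 5 6-6 1-5-3-9-3-6-4-3 1-6-5-9 1-4 1-1 20 16 6 9 5 10 3 15-5 19 0 7 3 2 3 0 4-3 4-4 2-12 0-25-4-11-7-12-1-7-4-15-5-26-8-22 2-11-3-13-6-9-21-4-5-4-1-3 2-1 12-1 9-5 10 0 39-8 1-3-4-6-16-10 0-6-4-8 4-2 10 0 29-15 11-10 4-9-17-55-9-15-11-6-11-3 4 16 0 20-7 13-5 4-3 1-2-2-1-3 4-21-4-13-1-1-2 1-1 16-6 10-3-13-13-21 2-12 1-27-7-30-1-9 3-8 4-8 3-11 6-8 2 0 7 13-3 28 5 42 3 1 4-5 3 0 17 15 7 3 2-3-1-12 2-6 9 1 14-8 12-3 1 1-2 1-16 8-6 6-3 6 1 10 4 5 9 6 4 7 6 32 5 13 12 20 3 13 18 11 2 3 1 7 3 5 17 10-1 3-8 5 1 3 9 4 12 2 8 10 0 2-2 1-18-1-6 1-3 3-4 9-5 4-36 2-8 2-5 3-2 3 1 3 19 21 1 3 0 2-47-8-4 0-3 3 0 4 6 11 4 16 3 6 0 9 6 11 2 7 21 33 10 6 3 3 0 3-4 8 0 4 12 27 0 9"/><path d="M406 591l4-12 4-25 11-38-1-7-11-12 4-6 3-3 12-4 18-11 12-19 9 2 9-3 14 9 9 3 2-1-1-6-6-14 6-16-3-13-1-1-3 1-11 25-6 4-3-2-2-7-1-16 4-18 5-14 16-25 14-16 5-20-3-6-15-12-5-11-13-12-4-13 1-11 5 6 6 17 13 12 15 7 12 12 6 13 4 3 3-4 3-22-1-12-6-15 1-5 6-6 23-11 3 0 4 2 11 14 4 3-1 1-15-7-5 3-2 4 0 3 4 8 1 9-10 19-2 14 8 30 2 22 2 4 3 0 3-4 12-23"/><path d="M17 362l6 4 15-5 12 4 4 7 12 10 15 17 18 12 8 2 16-3 8-4 7 0 14-3 2-2 4-20 3-2 3 1 5 10-1 12 2 5 26 22 2 30 8 12 2 12 10 9-2 3-14 8-8 10-1 12-3 20 1 12-4 13 2 2 3-1 14-7 7 6 7 2 2 4 2 15"/><path d="M29 17l3 3 9 6 0 1-17 1-7 9"/></g><g data-elev="800"><path d="M17 254l12 2 3-2-6-11-5-20-4 0"/><path d="M553 165l2 2 3-2 4-7 5-21-3-9-4 5-7 17z"/><path d="M505 86l4 0 3-3 4-10 21-28 4-7-2-5-3-1-8 9-15 8-4 0-11-6-11 4 0 24 6 7z"/></g>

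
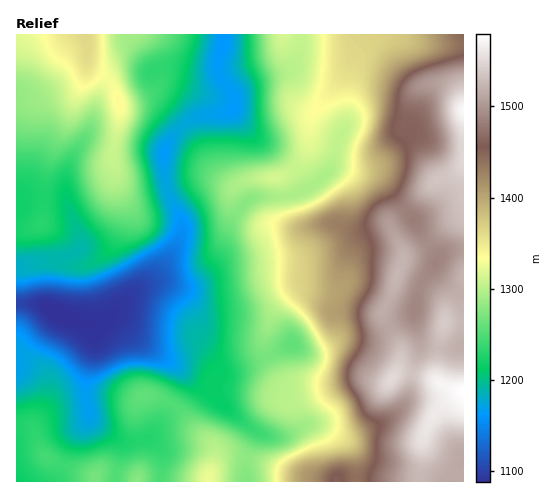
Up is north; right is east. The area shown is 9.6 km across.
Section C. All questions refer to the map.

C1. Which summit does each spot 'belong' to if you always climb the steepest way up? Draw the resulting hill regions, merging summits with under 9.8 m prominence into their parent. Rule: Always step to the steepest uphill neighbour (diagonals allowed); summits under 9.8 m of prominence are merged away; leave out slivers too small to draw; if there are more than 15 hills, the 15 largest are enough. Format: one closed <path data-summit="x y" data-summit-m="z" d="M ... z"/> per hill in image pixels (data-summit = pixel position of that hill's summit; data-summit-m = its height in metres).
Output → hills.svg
<path data-summit="463 392" data-summit-m="1579" d="M463 34l-239 0-6 36 3 9 13 16 1 6-2 8-9 4-23 3-12 4-15 15-10 17 1 30 6 18 11 21-1 15 5-2 34-2 31-34 46-4 12-6 17-13 6-10 8-30 7-14 1-41 3-10 6-13 10-11 10-6 11-2 11 0 22 5 42 1z"/><path data-summit="87 35" data-summit-m="1364" d="M223 34l-207 1 1 269 24 1 46 21 9 0 13-7 23-26 18-13 13-13 14-22 5-13 0-11-11-21-6-18 0-33 9-14 15-15 12-4 23-3 10-6 0-12-13-16-3-9 1-12 5-13z"/><path data-summit="397 276" data-summit-m="1525" d="M343 168l-13 1-14 14-19 11-46 4-31 34-37 3-20 32-13 13-18 13-25 26 11 3 26 22 18 11 11 1 23-7 8 3 17 18 3 1 31-9 37-18 15 7 9 0 27-14 33-2 36-20 3-4 5-24 14-20 3-10-22-36-25-31-12-12z"/><path data-summit="463 110" data-summit-m="1575" d="M399 38l-22 2-10 6-10 11-9 23-1 41-7 14-10 34 13-1 35 10 12 12 25 31 23 38 7-7 19-4 0-203-43-2z"/><path data-summit="392 379" data-summit-m="1552" d="M414 312l-2 3-36 20-33 2-27 14-9 0-15-7-37 18-31 9-4-2 0 14-3 14 29 28 23 11 16 0 22-11 16 1 20 9 10 0 21-8 19-11 15-19 5-28 7-19z"/><path data-summit="209 478" data-summit-m="1326" d="M180 369l4 11-2 10-33 48 9 8 4 7-1 28 84 1 1-22 10-28-36-30-24-17z"/><path data-summit="336 480" data-summit-m="1460" d="M316 425l-9 0-22 11-16 0-12-4-11 28 0 21 110 1 0-24-6-13-17-13z"/><path data-summit="445 323" data-summit-m="1540" d="M433 267l-11 15-5 13-2 11 2 27 3 7 8 7 27 2 8-4-1-44-3-6-18-17z"/><path data-summit="95 478" data-summit-m="1268" d="M89 413l-3 10-13 15-11 31-9 13 62-1 6-36-8-9-19-13z"/><path data-summit="138 480" data-summit-m="1277" d="M117 438l-2 0 6 7 0 10-6 26 45 1 2-29-4-7-8-7-27 2z"/>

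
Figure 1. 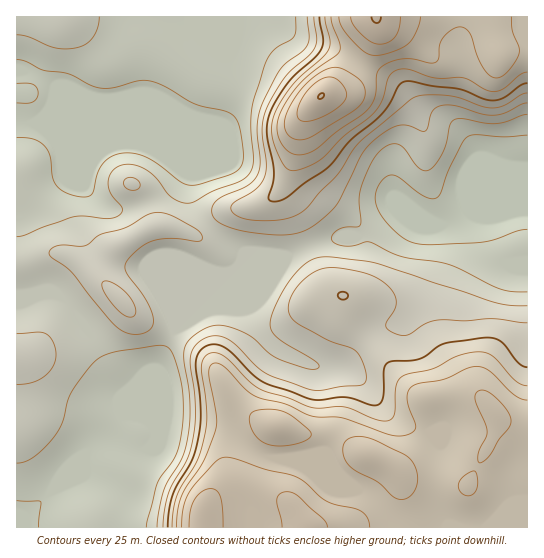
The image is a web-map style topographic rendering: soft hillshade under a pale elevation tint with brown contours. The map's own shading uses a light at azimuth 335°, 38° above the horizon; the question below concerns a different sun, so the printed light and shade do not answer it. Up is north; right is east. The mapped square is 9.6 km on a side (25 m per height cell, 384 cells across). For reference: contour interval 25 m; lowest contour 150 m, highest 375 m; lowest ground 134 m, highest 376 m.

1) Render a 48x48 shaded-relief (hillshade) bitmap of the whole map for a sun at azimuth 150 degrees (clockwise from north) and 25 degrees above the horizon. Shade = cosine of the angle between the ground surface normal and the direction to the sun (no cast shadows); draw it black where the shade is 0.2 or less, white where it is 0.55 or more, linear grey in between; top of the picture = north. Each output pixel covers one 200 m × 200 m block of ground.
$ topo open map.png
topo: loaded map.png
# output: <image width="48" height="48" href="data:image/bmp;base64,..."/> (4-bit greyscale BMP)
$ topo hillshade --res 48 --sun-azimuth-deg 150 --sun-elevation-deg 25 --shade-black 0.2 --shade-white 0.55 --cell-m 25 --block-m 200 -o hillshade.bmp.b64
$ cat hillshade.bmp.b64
<image width="48" height="48" href="data:image/bmp;base64,Qk32BAAAAAAAAHYAAAAoAAAAMAAAADAAAAABAAQAAAAAAIAEAAATCwAAEwsAABAAAAAAAAAAAAAAABEREQAiIiIAMzMzAERERABVVVUAZmZmAHd3dwCIiIgAmZmZAKqqqgC7u7sAzMzMAN3d3QDu7u4A////AKmZmZmpmGQ0eaqqqZmZmZmaqqqqqqqqqqqZiJmZmHQjeaqqqZmZiImZqqqqqruqqqqZiImZmXQSWKqqmZmZiImZqquqqru6qrqpmZmZmYUQNpmpmYiJmZmaqquqmqu6qru6qZmZmYUgFHmZmIeJmqqqqqqpmZq6qru7qpmZmYcwA2iIiIiZqqq7qqqpiJq7qrzLuqmZmZhSE2iImaqqqZmqmZmZiImrqrvMu6qZmZl0I2iJq7u6qZiIiImZmImruru8y6qqqqmFNGiZq7u6qYd3d4mamYmqqqq7u7qqmamGRHmZmaqYiIdmZ4mqqZmqqqqru6qqqaqXVXmZh3d2Vmdmd4qqqpmqmaqqu6qqqqqXVXmYdVVVRFZ3d4mqqpmZmKqru7qqqqqXVomYZUVVVVZ3d3iZmZmZiKu7u7u7qqmXZomYdlZndmeIh2ZneIiIiKu7u7u7uqqXZniId3eIiIiIh2VWZ3iIiKqru6q7u7qXVWeIiImZqqmYh2ZmZmeJmZmqqqqrzMuXQ0Z4mZqqu7qZiHd3ZmaJmYmaqqqrzcynQ0Z4maqru7upiIh3dmZ4mYiJqqqrzMupZFZ4maq7u7uqmZmId3d4iYiJmqqru7qpl3eIiJqrqqu6qpmYiId3eJiJmqqqqqqqqZmZh3iaqqu7qqmZiIh3d6mZmqqpmZqqqqqqmGZ5mqqqqpmYiIh3dqqqqqmZmZqqqqqqqXVniZmZmZmIiIiId7u7qpmZmaqqqqqqqpZWd3eIiIiIiIiJmaq7qpmau6qqqqqqqphlZmZnd3d4iImZmZmamYibzLqqq7qqqqqHZmZ3d3d3iImZmoiIiIiJvNy7u6q7u7uqmIiIiId3iIiImYh3iId3iry7qqu8zMzMu6qZmZmIiIiIiJmIiIdmZ4mZmavM3dzMzLqpmZmamZmYiKmYiHeIh3iIiImrvMzMzMuqmaqqqpmZmaqZiHiaqpiHdmZnirzMzMu6qqq7qqqqqqqpmYiKq6mYdlREV6vMzMzLuqu7uqqqqqqqmZh4iZmZh2VDRpvd3dzMu6u8uqqqqqqqqphmZ4iZmZh1RYve7t3cu6q8y6qqqpmqqql2Z4maqqmXZovO7u7dy6q83KqqqoiaqqqYiJmqqqqYZovN7v/uy6q8zLuqu4maqqqpmaqqqqqYZXrN7///7LqrzMzLu5maqqqqqqqqqqqXVFm97////curvM3d3KqqqqqqqqqqqqqoUiac3v///su7zN7/7aqqqqqqqqqqqqqoUgJpzd7//szN3d7//6qqqqqqqqqqqqqpcxAlm7vN7cze7d3v/5mqqqu7uqqqqqqphSABWJms3d3e7czO/5qruqu7u7qqqqqZh1IAFXir3d3d3Lq87qq7u6qqqqqqqqqZmGQgA3ms7tzLu6qrzbu7u7qqqqqqqqqZmHZCJHm87ty6qqmaq7u7u7qqqqqqqqqpmYhlVoq83dy7qqmZqqqqq7uqqqqqqqqpmZiHZ5qrzMy7qqmZqqqqq7uqqaqqqqqpmZmHZ5qrvMu7uqmaqg=="/>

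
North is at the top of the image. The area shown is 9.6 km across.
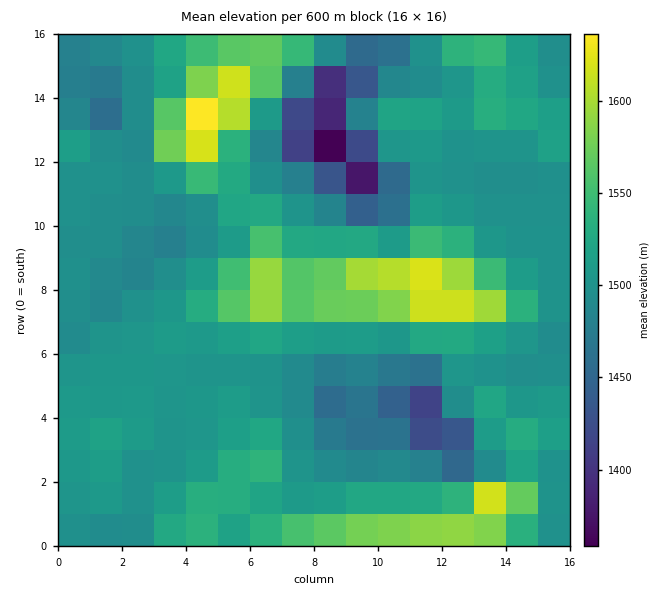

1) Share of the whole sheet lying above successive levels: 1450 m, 94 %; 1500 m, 61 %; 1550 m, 15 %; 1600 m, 5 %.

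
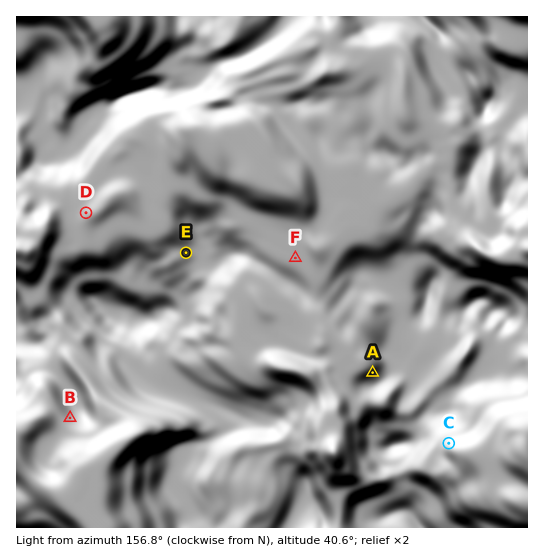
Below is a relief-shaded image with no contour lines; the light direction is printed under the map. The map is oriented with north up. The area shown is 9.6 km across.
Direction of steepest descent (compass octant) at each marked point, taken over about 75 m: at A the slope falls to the NW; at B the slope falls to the SW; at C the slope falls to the SE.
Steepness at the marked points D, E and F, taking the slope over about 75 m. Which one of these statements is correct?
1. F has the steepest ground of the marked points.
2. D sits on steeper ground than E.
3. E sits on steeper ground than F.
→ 3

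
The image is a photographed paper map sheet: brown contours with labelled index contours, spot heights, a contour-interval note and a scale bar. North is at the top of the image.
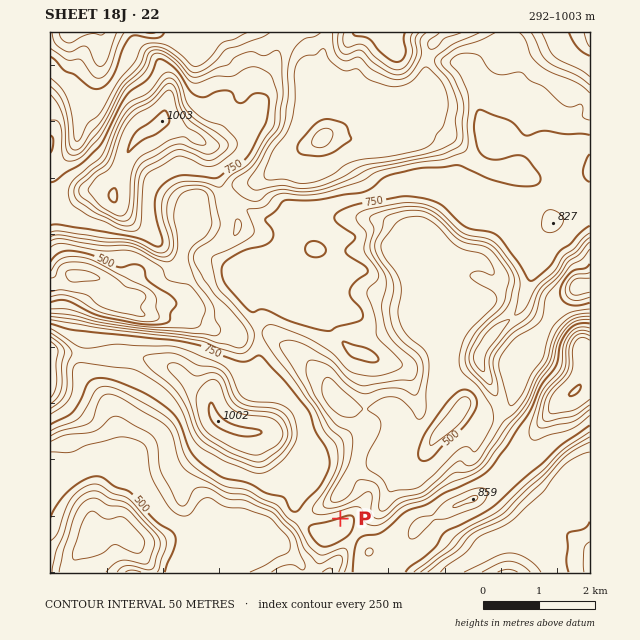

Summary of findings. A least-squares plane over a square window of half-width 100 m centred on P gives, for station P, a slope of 12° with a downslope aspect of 342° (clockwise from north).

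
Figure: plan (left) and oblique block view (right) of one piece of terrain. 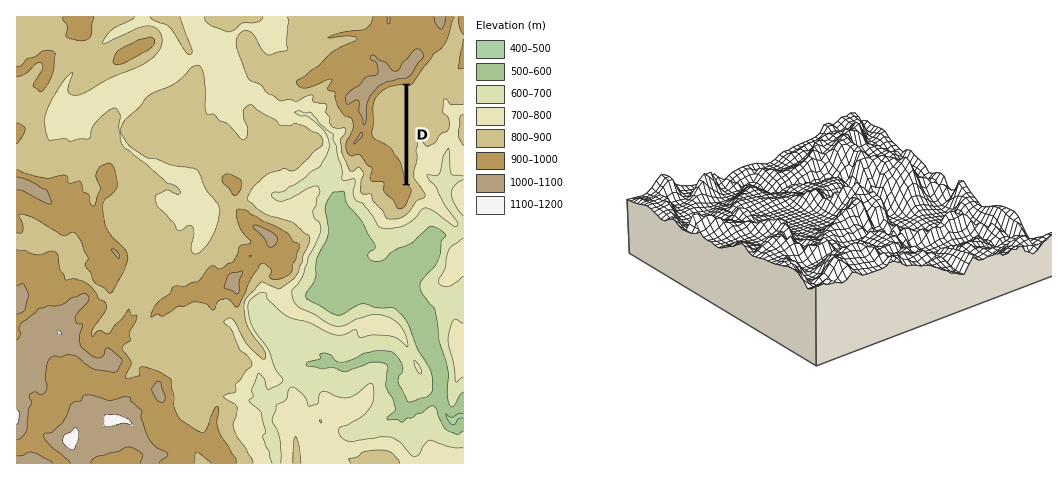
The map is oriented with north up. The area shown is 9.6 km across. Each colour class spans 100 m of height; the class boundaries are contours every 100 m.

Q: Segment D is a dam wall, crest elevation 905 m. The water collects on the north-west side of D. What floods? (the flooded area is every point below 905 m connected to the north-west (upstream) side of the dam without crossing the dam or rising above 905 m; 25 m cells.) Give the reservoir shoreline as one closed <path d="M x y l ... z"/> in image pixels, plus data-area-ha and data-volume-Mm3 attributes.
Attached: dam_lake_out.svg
<path d="M402 84l-12 2-7 4-8 7-2 6-1 34 4 4 10 5 6 5 9 15 3 12 0-93-2-1z" data-area-ha="91" data-volume-Mm3="50.20"/>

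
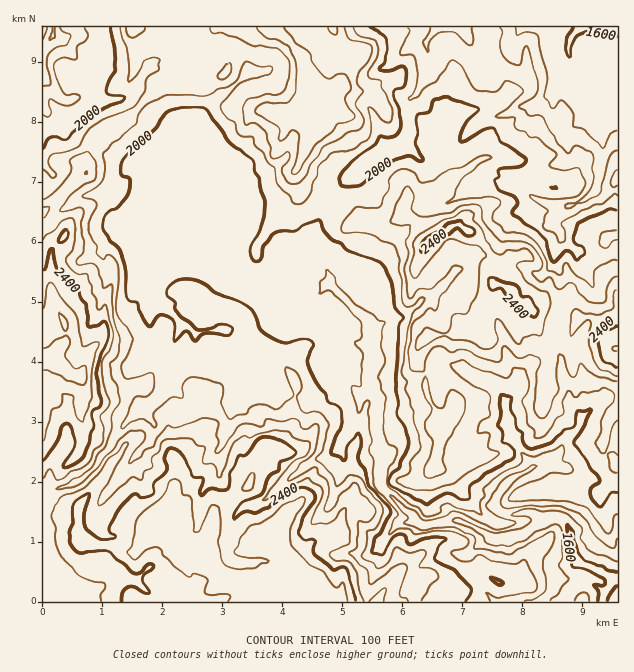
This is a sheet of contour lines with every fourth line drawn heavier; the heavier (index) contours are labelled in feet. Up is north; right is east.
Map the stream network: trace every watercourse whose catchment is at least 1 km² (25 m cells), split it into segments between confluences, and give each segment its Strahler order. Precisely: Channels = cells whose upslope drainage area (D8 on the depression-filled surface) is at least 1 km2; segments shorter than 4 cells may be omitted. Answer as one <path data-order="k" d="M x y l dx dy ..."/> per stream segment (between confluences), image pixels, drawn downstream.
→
<path data-order="1" d="M571 591l4-5 6-1 2-2 7 0 2 2 3 0 7 6 3 0 5-3 1-3 0-5 3-3"/><path data-order="1" d="M151 567l-3 0-12 12-8 0-1-2-12-1-15 12-8 0-1 1-5 0-6 6-3 6-10 0-3-1-8-8-3-7-4-5 0-42-2-1 0-6-4-8 0-25 7-3 5-5"/><path data-order="1" d="M250 562l-12 0-2-1-3 0-6-6 0-12 3-5 0-7 2-2 1-7 5-9 6-6 3-2 6 0 4-3 3 0 6-3 17-16 1 0 9-8 5-1 7-8 2 0 7-6 9 0 3-1 8-8 6-3"/><path data-order="1" d="M382 543l1-3 15-17 11 0 1-1 8 0"/><path data-order="3" d="M418 522l3 3 21-2 1-1 21 0 6 4 9 5 3 0 9 7 17 0 1-1 9-2 11-6 3 0 13-12"/><path data-order="3" d="M545 517l14 0 3 2 6 6 1 9 2 1 0 12 3 5 1 6 8 7 6 3 12 3 9 6 4 0"/><path data-order="2" d="M55 490l6-3 7-1 8-6 4 0 3-2 14-13 3-8 10-10 5-11 6-6 3-6 16-15 3 0 5-4 6-3"/><path data-order="1" d="M119 477l3-6 11-11 0-1 3-2 0-3 16-16 0-3 2-2 0-9-5-6 0-9 5-6 0-1"/><path data-order="1" d="M218 475l0-3 2-1 0-12-2-2 0-7 5-6 1-9 2-2 0-3 4-9 0-10 2-2 1-9 2-1 0-29-3-4 0-6 3-6 0-9-3-6-6-8-24 0-2 2-4 0-3-2-9-9-5 0-1-1"/><path data-order="2" d="M530 468l-10 7-8 3-6 6-1 0 0 3-6 6-3 6 0 8 6 6 3 1 13 0 2-1 10 0 2 1 3 0 4 5 6-2"/><path data-order="1" d="M341 465l2-3 0-8-3-6"/><path data-order="1" d="M53 460l-3 6 0 3-1 2 0 18 1 1 5 0"/><path data-order="2" d="M340 448l3-9 6-7 1-11 9-9 0-16 2-2"/><path data-order="1" d="M590 411l-10 10 0 5-17 15 0 4-3 6-4 5-2 0-12 9-12 3"/><path data-order="2" d="M154 402l6-6 1-6 2-2 0-3 1-1 0-8 2-1 0-8 1-1 0-5 2-1 0-3 1-2 0-3 2-1 3-12 4-9-1-9"/><path data-order="2" d="M505 402l0 12 1 1 0 5 3 4 2 8 6 9 0 4 1 3 12 14 0 6"/><path data-order="3" d="M374 396l3 4 0 5-1 1 0 26 3 4 0 14 1 1 0 17 2 1 0 18 25 24 2 0 9 11"/><path data-order="2" d="M361 394l3-1 7 0 3 3"/><path data-order="1" d="M518 385l-3 6-10 11"/><path data-order="1" d="M346 384l1 0 11 10 3 0"/><path data-order="1" d="M470 375l24 10 9 11 0 4 2 2"/><path data-order="1" d="M151 333l-2-20 2-3 6-6-2-4"/><path data-order="3" d="M371 330l0 12-1 1 1 15-1 2 0 4-2 2 0 15 6 12 0 3"/><path data-order="2" d="M178 321l-17-17-3 0 0-1-3-3"/><path data-order="2" d="M155 300l-3-8-6-6 0-7 2-2 0-3-5-4 0-2-4-6 0-1 4-5 5 0"/><path data-order="3" d="M334 288l15 15 0 1 4 5 2 0 6 6 1 0 8 7 1 3 0 5"/><path data-order="2" d="M332 283l2 2 0 3"/><path data-order="1" d="M448 280l-18 18-9 2 0 1-17 17-9 0-13 7-8 2-3 3"/><path data-order="1" d="M349 279l-15 0-2 1 0 3"/><path data-order="1" d="M326 270l3 4 0 6 3 3"/><path data-order="1" d="M106 268l0-4-3-5 0-7 15-15 6 0 15 15 3 0 6 4"/><path data-order="3" d="M176 258l12 0 5-3 7-2 3 2 12 12 2 0 15 12 3 1 4 0 12 6 5 0 7 6 6 3 3 0 2 2 13 0 2-2 15 0 1 2 9 0 3-2 8-7 0-2 3 2 6 0"/><path data-order="2" d="M148 256l6 0 1 2 21 0"/><path data-order="2" d="M169 252l7 6"/><path data-order="1" d="M575 250l-13-13-2-3"/><path data-order="1" d="M560 241l0-7"/><path data-order="2" d="M169 238l0 14"/><path data-order="2" d="M560 234l0-3-6-8 0-4 11-11 6 0 3-3"/><path data-order="2" d="M574 205l13-7 9-9 0-5 2-1 0-5 1-1 0-11 2-1 0-12 1-2 0-7-1-2 0-6-2-1 0-3-4-9-6-8-3-6 0-3-3-4 0-3-3-6 0-5-2-1-1-14-5-7"/><path data-order="1" d="M107 195l3 4 2 12 1 3 8 8 12 0 12 12 6 1 18 17"/><path data-order="1" d="M239 189l-19 0-3 3-2 0-4 4-2 0-4 5-2 0-28 28 0 2-6 7"/><path data-order="1" d="M509 187l14 0 9 9 9 5 7 1 2 2 9 0 1 1 14 0"/><path data-order="2" d="M176 174l0 10-1 2 0 6-3 4 0 3-2 2 0 6-1 1 0 30"/><path data-order="1" d="M362 174l3-3 2 0 15-15 3 0 7-6 2 0 15-15 0-35 7-6 3-7 11-12 0-11-2-1 0-6 2-2 0-3-3-4 0-8 1-3 6-6 2-4 28 0"/><path data-order="1" d="M175 166l1 2 0 6"/><path data-order="1" d="M532 106l12-9 4-1 9-9 6-12 8-8 1 0 0-1"/><path data-order="1" d="M247 78l-9 3-12 12-9 4-15 15 0 8-15 15 0 3-2 1 0 11-1 1 0 14-8 9"/><path data-order="1" d="M148 70l-6 6-5 12-7 8-3 1-12 2-2 1-21 0-1-1-29 0-15-17-3-6 0-6-1-1 0-18 6-8 4-12"/><path data-order="2" d="M572 66l-1-9-2-2 0-13 3-6 6-6 2 0 3-3 16 0 2 1 4 0 2-1 10 0"/><path data-order="1" d="M56 37l-1 0 0-4-2-2"/><path data-order="2" d="M53 31l0-4 2 0"/>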